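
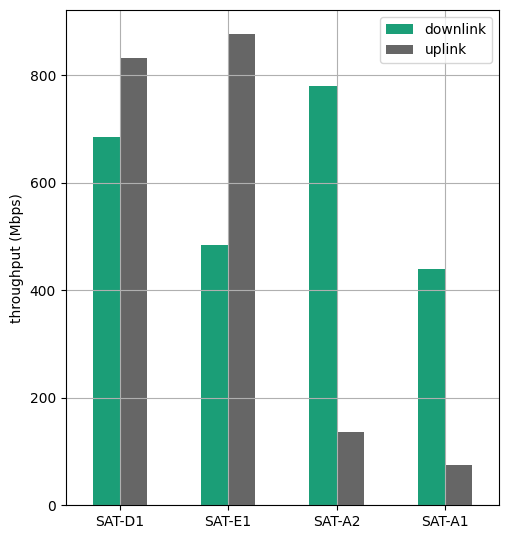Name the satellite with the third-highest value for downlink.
Top 4 for downlink: SAT-A2 ≈ 800, SAT-D1 ≈ 700, SAT-E1 ≈ 500, SAT-A1 ≈ 400.

SAT-E1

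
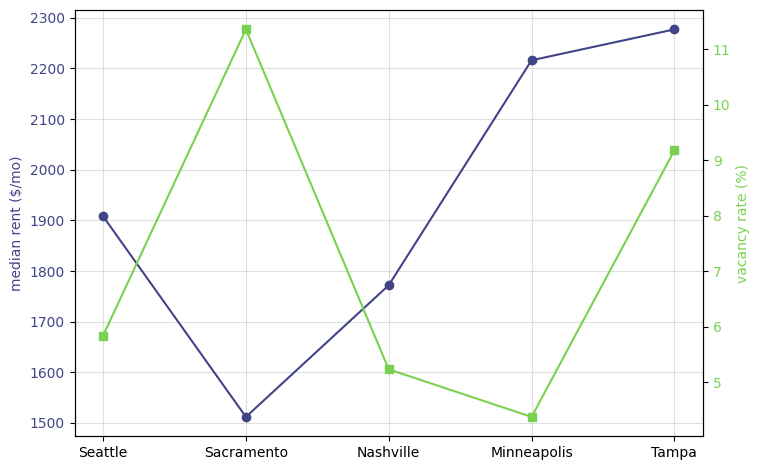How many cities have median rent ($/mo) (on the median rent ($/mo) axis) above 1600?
Above 1600: Seattle, Nashville, Minneapolis, Tampa.

4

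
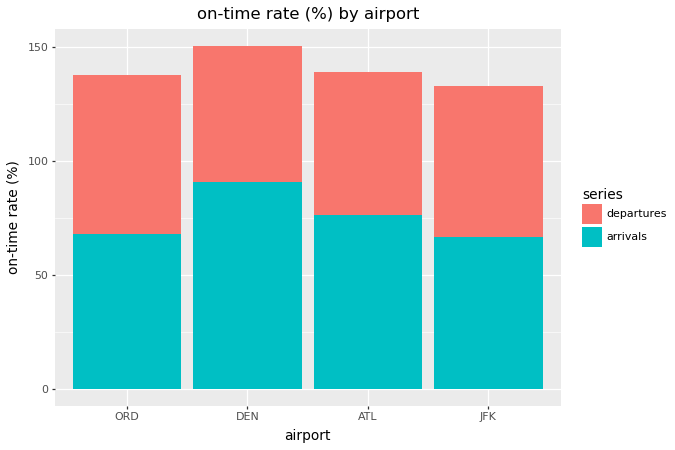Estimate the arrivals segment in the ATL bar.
≈ 80

arrivals top ≈ 80, bottom ≈ 0; segment ≈ 80.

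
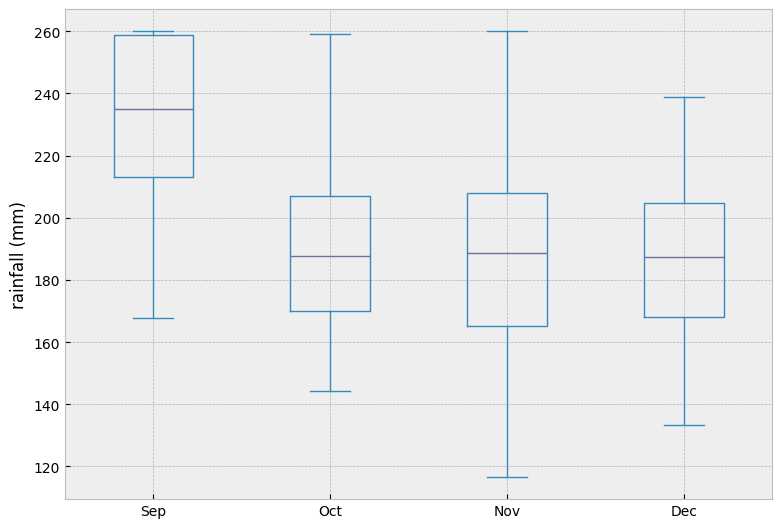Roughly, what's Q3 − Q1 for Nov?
≈ 45

Q3 ≈ 210, Q1 ≈ 165; IQR ≈ 45.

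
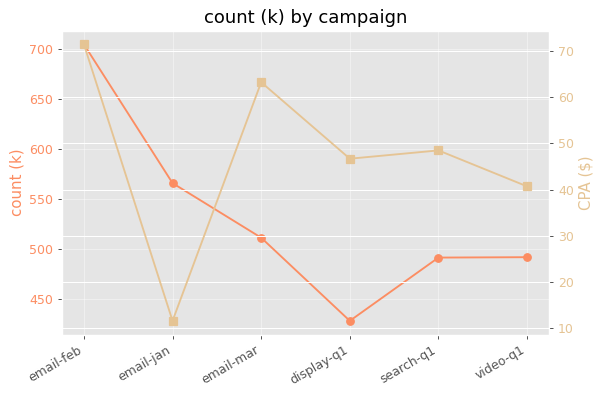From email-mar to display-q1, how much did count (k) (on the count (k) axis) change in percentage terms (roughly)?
email-mar ≈ 500, display-q1 ≈ 425; (425 − 500) / 500 ≈ -15%.

≈ -15%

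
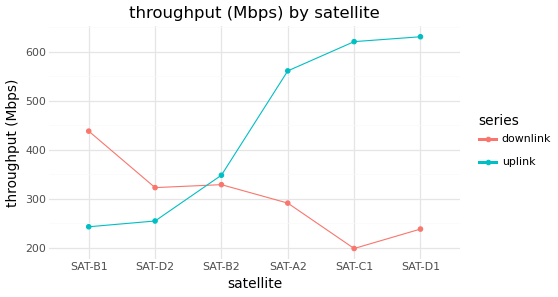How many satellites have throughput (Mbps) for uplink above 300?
4

Above 300: SAT-B2, SAT-A2, SAT-C1, SAT-D1.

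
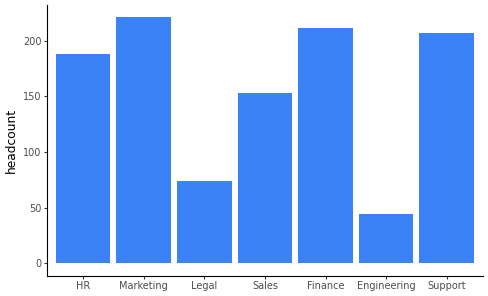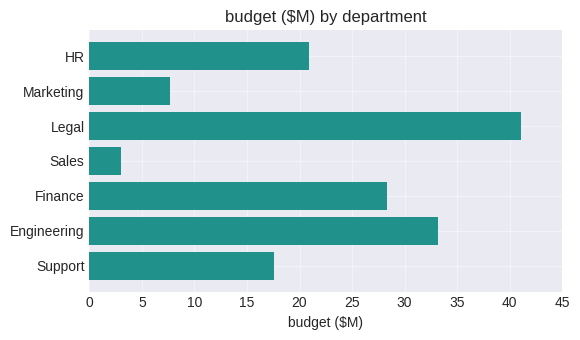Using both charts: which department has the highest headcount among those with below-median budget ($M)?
Chart 2 median budget ($M) ≈ 20; below-median departments: Marketing, Sales, Support. Among those, Marketing has the highest headcount (≈ 225).

Marketing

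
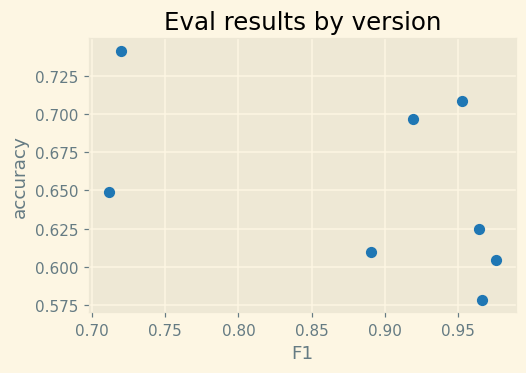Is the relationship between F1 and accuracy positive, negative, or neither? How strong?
negative, moderate

Points are negatively correlated; moderate (|r| ≈ 0.5).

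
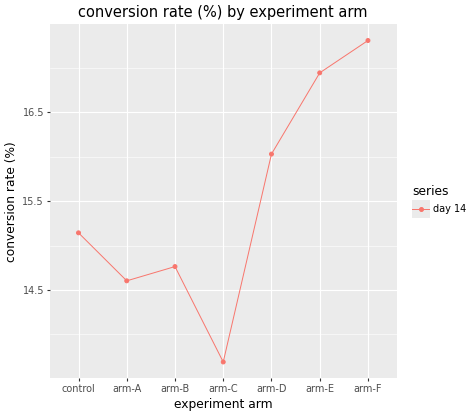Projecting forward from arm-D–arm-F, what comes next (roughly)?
≈ 18.25

Last three: 16.0, 17.0, 17.5 → slope ≈ 0.75/step → next ≈ 18.25.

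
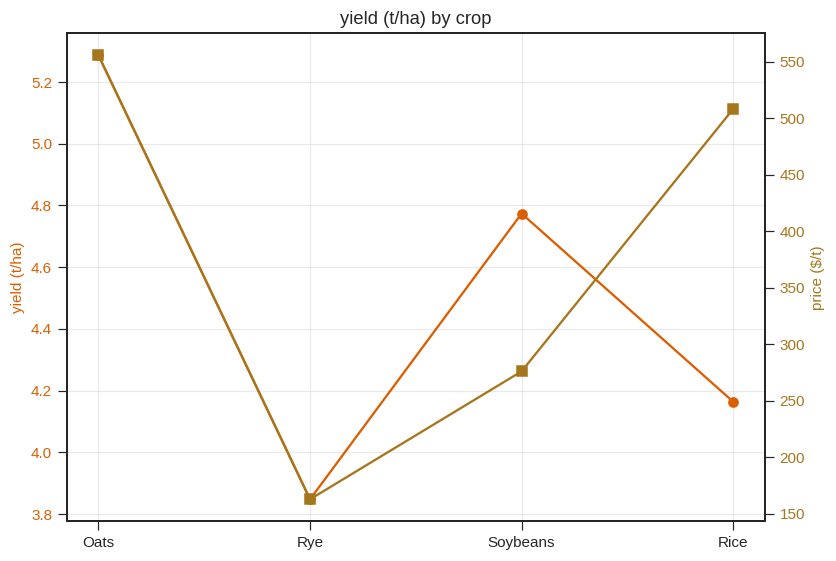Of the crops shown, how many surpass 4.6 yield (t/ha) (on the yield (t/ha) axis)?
2

Above 4.6: Oats, Soybeans.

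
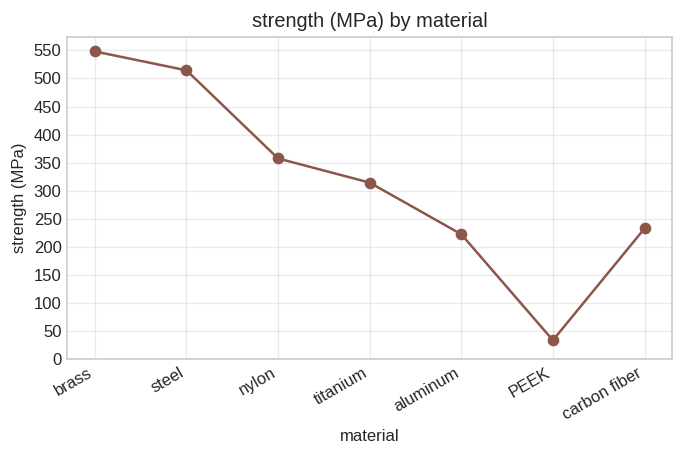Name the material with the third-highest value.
nylon

Top 4: brass ≈ 550, steel ≈ 500, nylon ≈ 350, titanium ≈ 300.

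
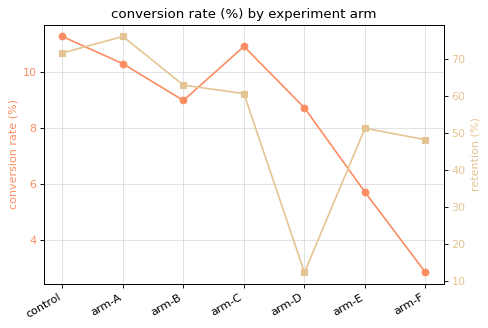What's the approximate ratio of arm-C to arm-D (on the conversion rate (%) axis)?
≈ 1.22×

arm-C ≈ 11, arm-D ≈ 9; 11/9 ≈ 1.22.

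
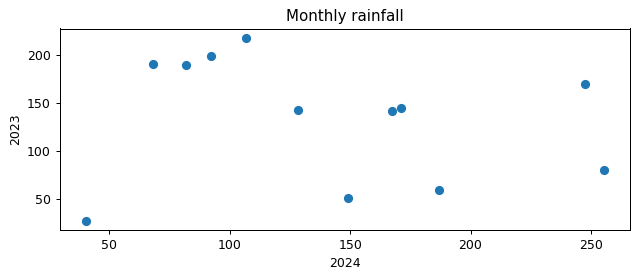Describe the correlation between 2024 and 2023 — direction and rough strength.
no clear correlation

Points are roughly uncorrelated; weak (|r| ≈ 0.2).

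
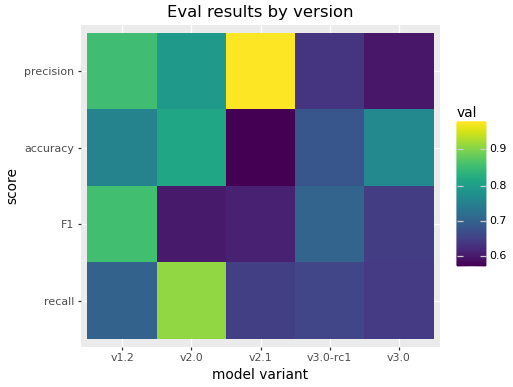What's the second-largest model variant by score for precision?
Top 3 for precision: v2.1 ≈ 1.00, v1.2 ≈ 0.85, v2.0 ≈ 0.80.

v1.2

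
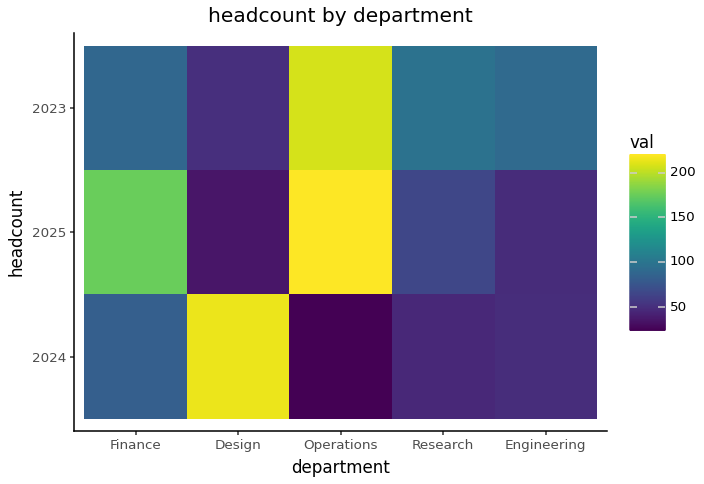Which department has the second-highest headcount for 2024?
Top 3 for 2024: Design ≈ 220, Finance ≈ 80, Engineering ≈ 40.

Finance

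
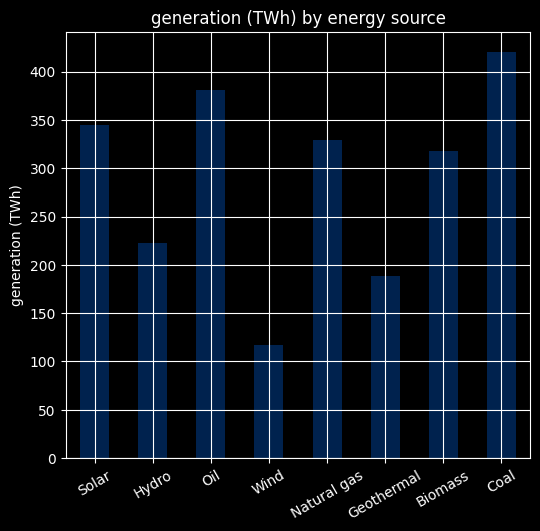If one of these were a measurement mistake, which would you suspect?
Wind

Wind ≈ 100; the rest sit between ≈ 200 and ≈ 400.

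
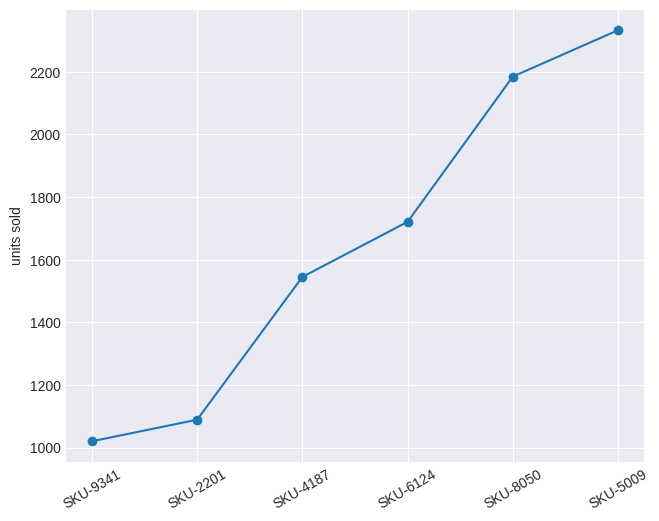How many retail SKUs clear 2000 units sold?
Above 2000: SKU-8050, SKU-5009.

2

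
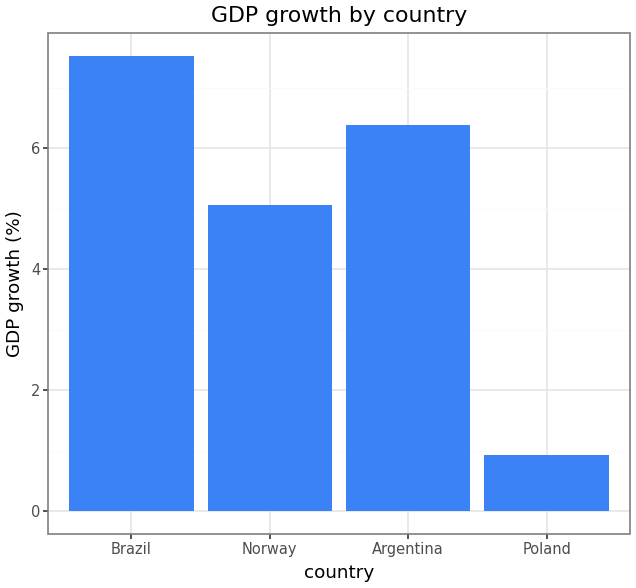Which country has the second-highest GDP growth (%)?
Argentina

Top 3: Brazil ≈ 8, Argentina ≈ 6, Norway ≈ 5.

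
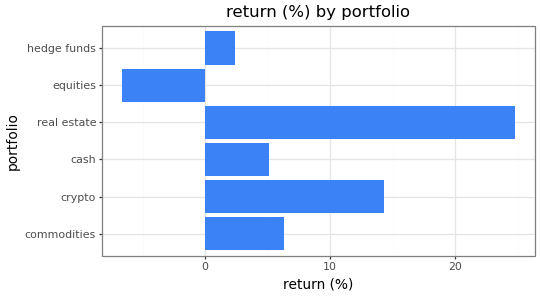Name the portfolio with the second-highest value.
Top 3: real estate ≈ 25, crypto ≈ 15, commodities ≈ 5.

crypto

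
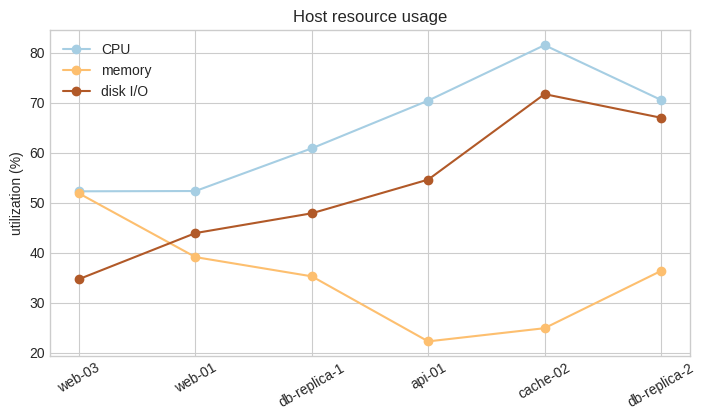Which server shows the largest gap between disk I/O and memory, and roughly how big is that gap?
cache-02: disk I/O ≈ 70, memory ≈ 25 → gap ≈ 45. Next-largest (api-01) is only ≈ 35.

cache-02, ≈ 45 %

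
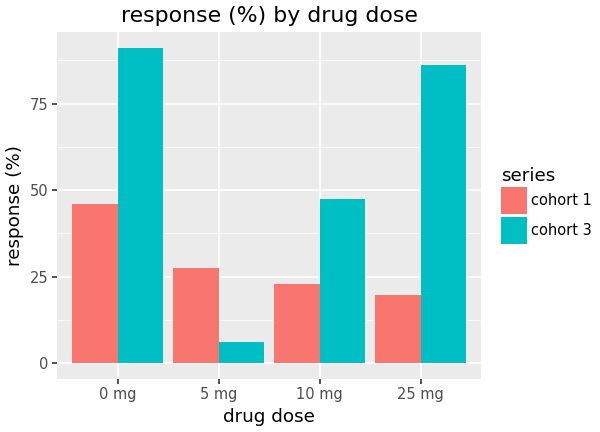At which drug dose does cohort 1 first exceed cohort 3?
0 mg: cohort 1 ≈ 50 vs cohort 3 ≈ 90 (not yet); 5 mg: cohort 1 ≈ 30 vs cohort 3 ≈ 10 (first crossover).

5 mg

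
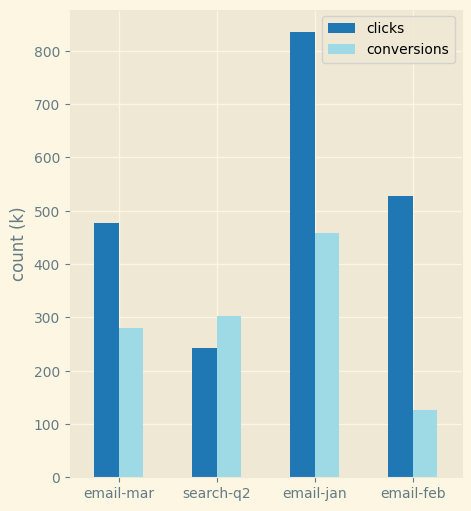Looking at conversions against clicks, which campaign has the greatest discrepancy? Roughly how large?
email-feb, ≈ 400 k

email-feb: conversions ≈ 100, clicks ≈ 500 → gap ≈ 400. Next-largest (email-jan) is only ≈ 300.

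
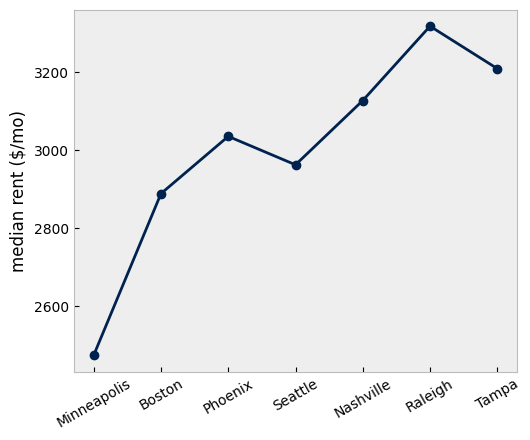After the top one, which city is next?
Top 3: Raleigh ≈ 3300, Tampa ≈ 3200, Nashville ≈ 3100.

Tampa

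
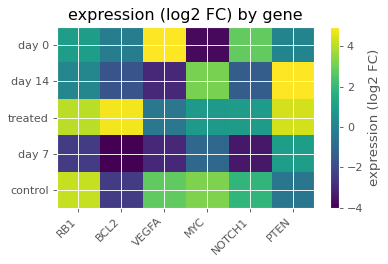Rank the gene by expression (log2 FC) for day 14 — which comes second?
MYC

Top 3 for day 14: PTEN ≈ 5, MYC ≈ 3, RB1 ≈ 0.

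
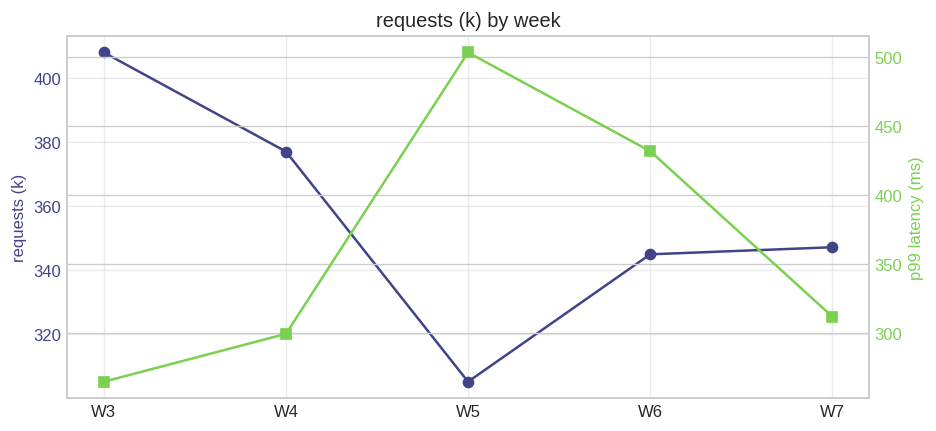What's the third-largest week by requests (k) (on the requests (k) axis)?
Top 4 (on the requests (k) axis): W3 ≈ 410, W4 ≈ 380, W7 ≈ 350, W6 ≈ 340.

W7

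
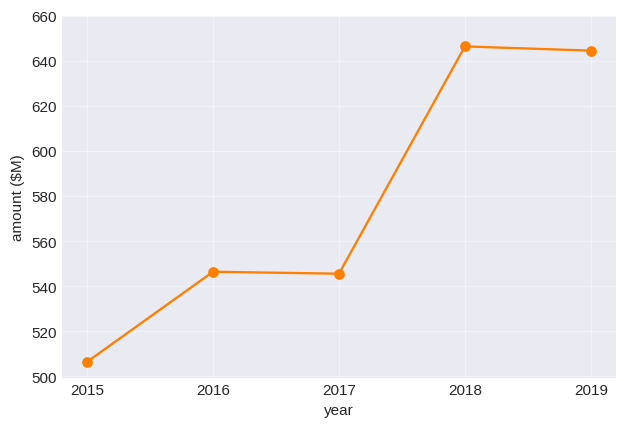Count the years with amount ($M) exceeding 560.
Above 560: 2018, 2019.

2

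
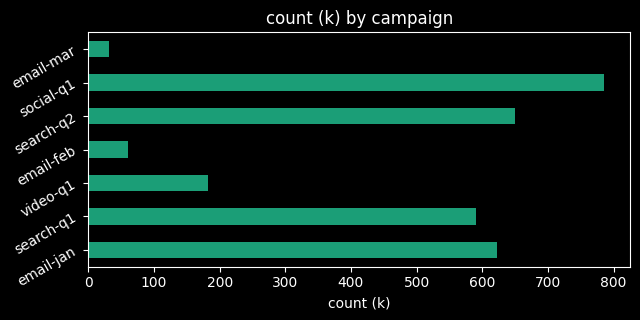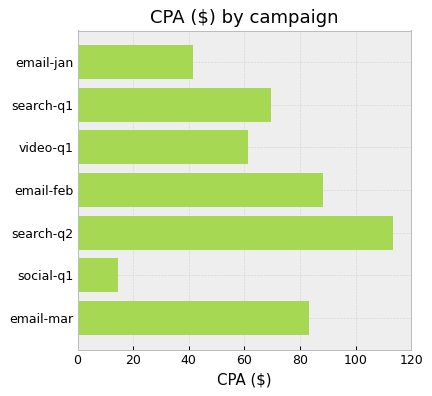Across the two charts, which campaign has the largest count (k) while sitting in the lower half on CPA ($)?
Chart 2 median CPA ($) ≈ 60; below-median campaigns: email-jan, video-q1, social-q1. Among those, social-q1 has the highest count (k) (≈ 800).

social-q1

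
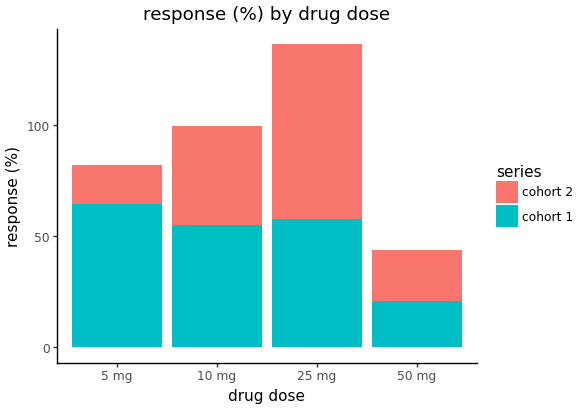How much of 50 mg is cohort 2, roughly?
cohort 2 top ≈ 40, bottom ≈ 20; segment ≈ 20.

≈ 20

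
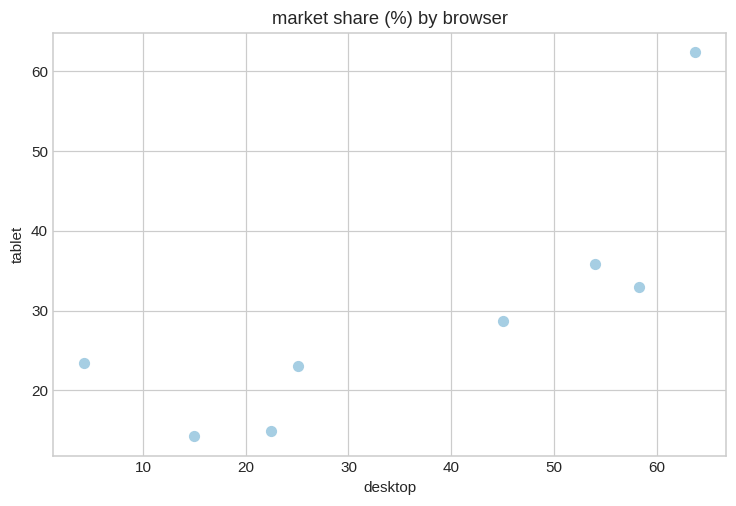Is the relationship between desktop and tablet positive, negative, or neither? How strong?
positive, strong

Points are positively correlated; strong (|r| ≈ 0.8).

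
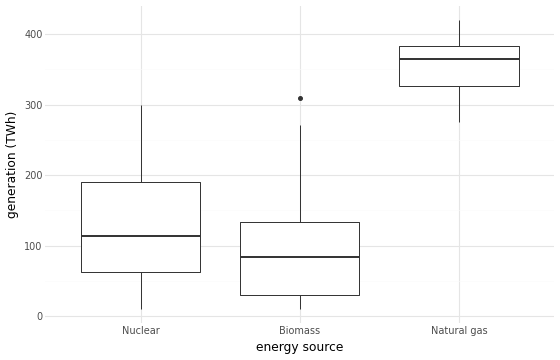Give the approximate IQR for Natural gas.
≈ 50

Q3 ≈ 375, Q1 ≈ 325; IQR ≈ 50.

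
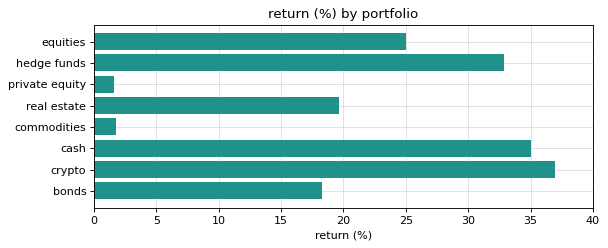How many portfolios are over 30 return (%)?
3

Above 30: hedge funds, cash, crypto.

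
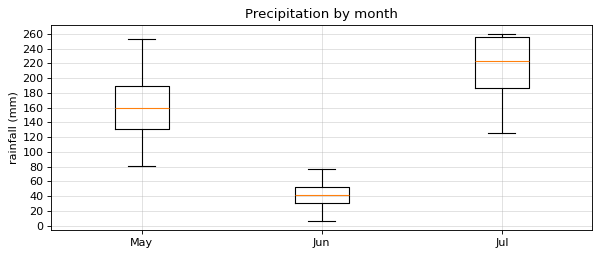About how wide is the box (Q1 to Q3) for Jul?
≈ 80

Q3 ≈ 260, Q1 ≈ 180; IQR ≈ 80.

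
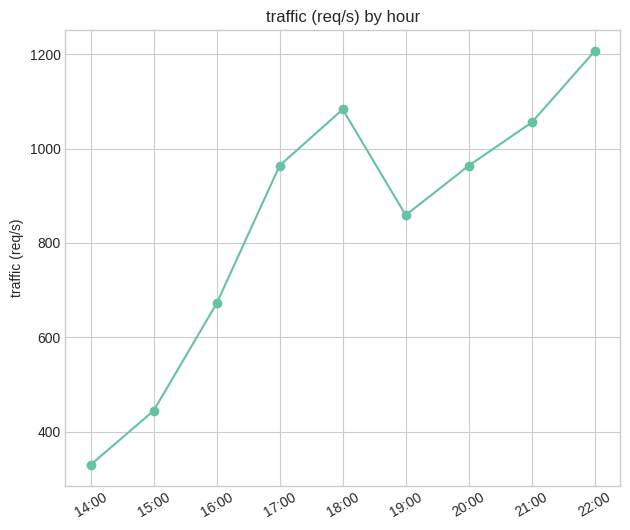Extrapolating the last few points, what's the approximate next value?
Last three: 1000, 1100, 1200 → slope ≈ 100/step → next ≈ 1300.

≈ 1300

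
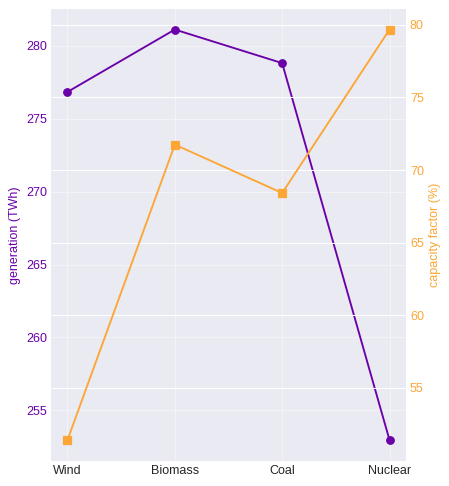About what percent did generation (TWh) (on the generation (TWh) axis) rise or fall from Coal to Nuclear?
Coal ≈ 280, Nuclear ≈ 255; (255 − 280) / 280 ≈ -8.9%.

≈ -8.9%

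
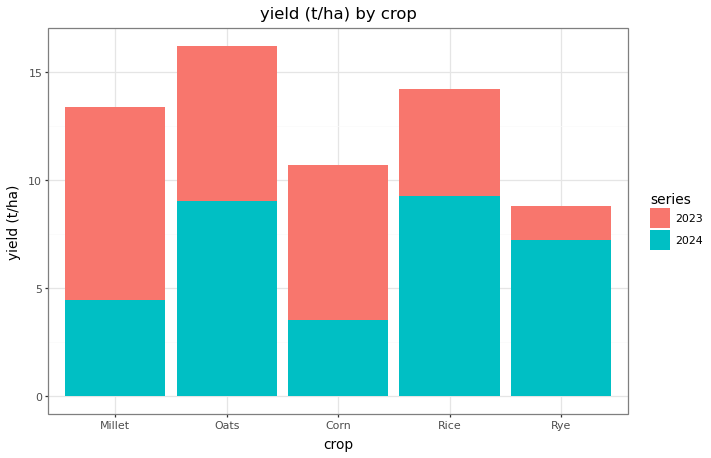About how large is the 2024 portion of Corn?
2024 top ≈ 4, bottom ≈ 0; segment ≈ 4.

≈ 4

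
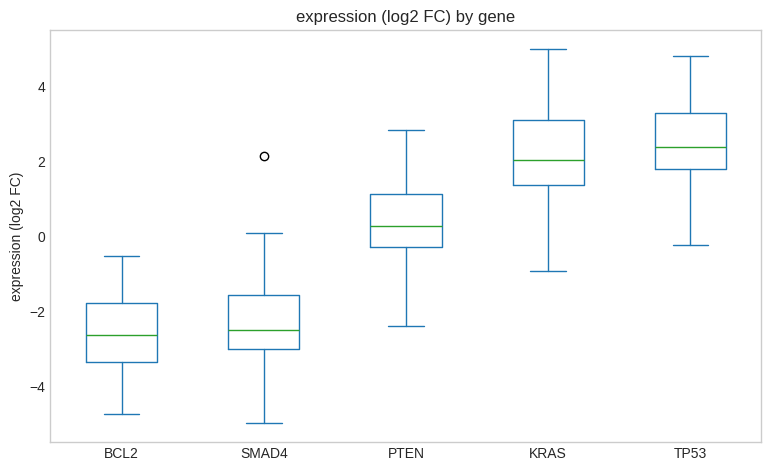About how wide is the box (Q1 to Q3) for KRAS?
≈ 1.5

Q3 ≈ 3.0, Q1 ≈ 1.5; IQR ≈ 1.5.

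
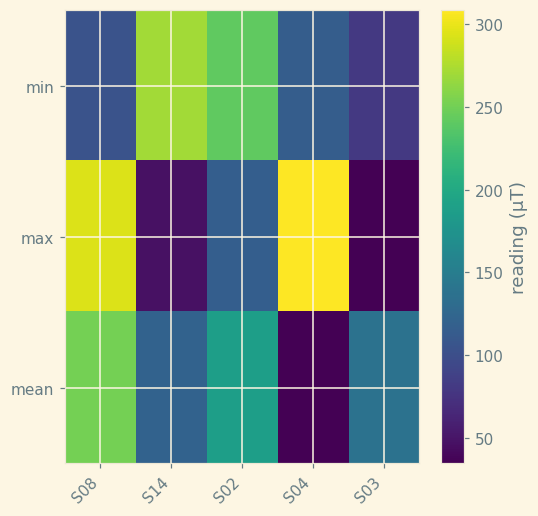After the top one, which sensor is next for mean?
Top 3 for mean: S08 ≈ 250, S02 ≈ 200, S03 ≈ 150.

S02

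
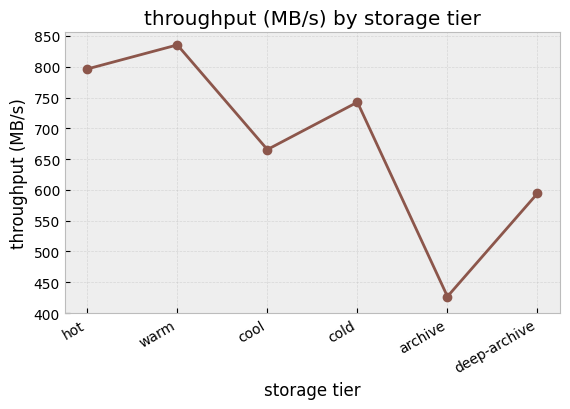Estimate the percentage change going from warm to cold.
warm ≈ 850, cold ≈ 750; (750 − 850) / 850 ≈ -11.8%.

≈ -11.8%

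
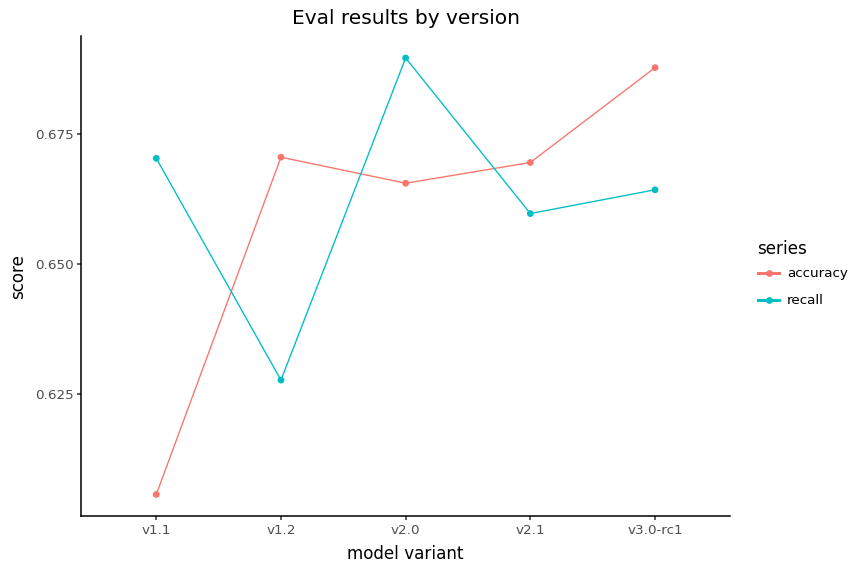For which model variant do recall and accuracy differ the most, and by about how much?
v1.1: recall ≈ 0.67, accuracy ≈ 0.61 → gap ≈ 0.06. Next-largest (v1.2) is only ≈ 0.04.

v1.1, ≈ 0.06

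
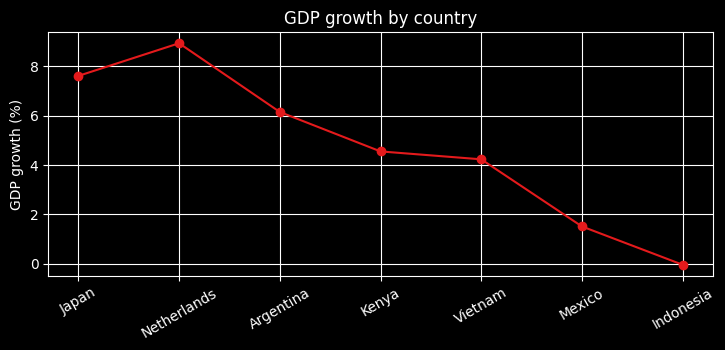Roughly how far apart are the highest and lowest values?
≈ 9

Max Netherlands ≈ 9, min Indonesia ≈ 0; range ≈ 9.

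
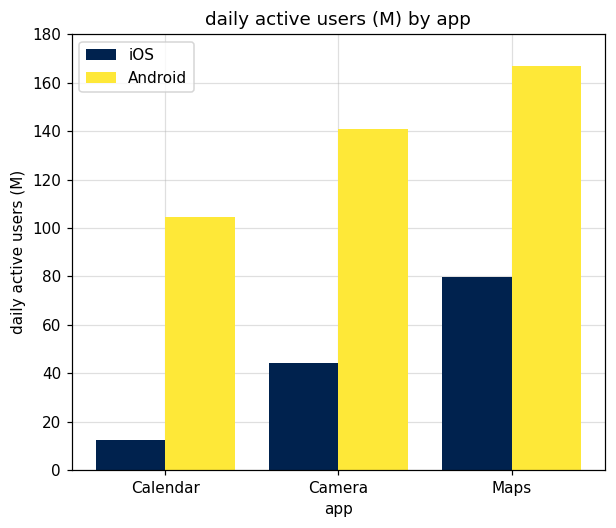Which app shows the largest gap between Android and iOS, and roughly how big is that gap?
Camera: Android ≈ 140, iOS ≈ 40 → gap ≈ 100. Next-largest (Calendar) is only ≈ 80.

Camera, ≈ 100 M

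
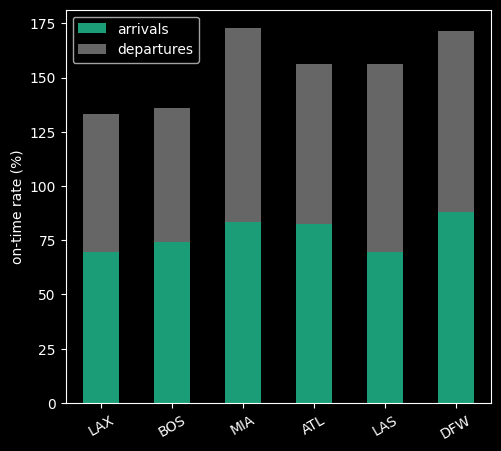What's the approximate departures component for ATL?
≈ 80

departures top ≈ 160, bottom ≈ 80; segment ≈ 80.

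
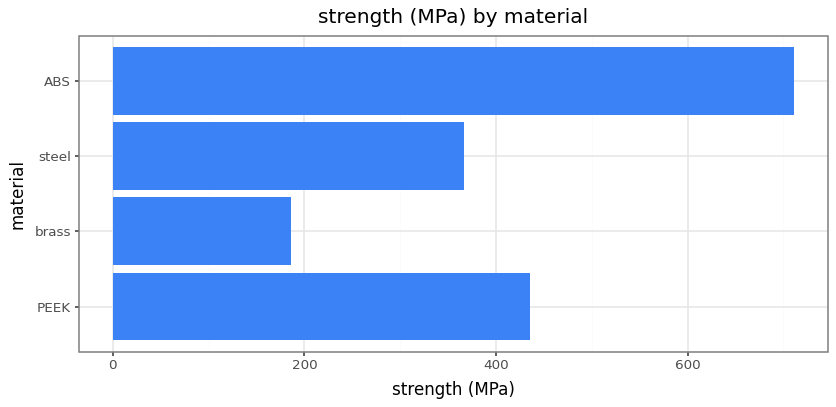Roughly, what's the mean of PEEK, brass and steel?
(400 + 200 + 400) / 3 ≈ 333.

≈ 333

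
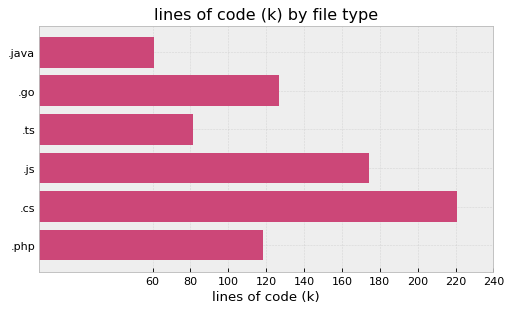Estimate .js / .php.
≈ 1.5×

.js ≈ 180, .php ≈ 120; 180/120 ≈ 1.5.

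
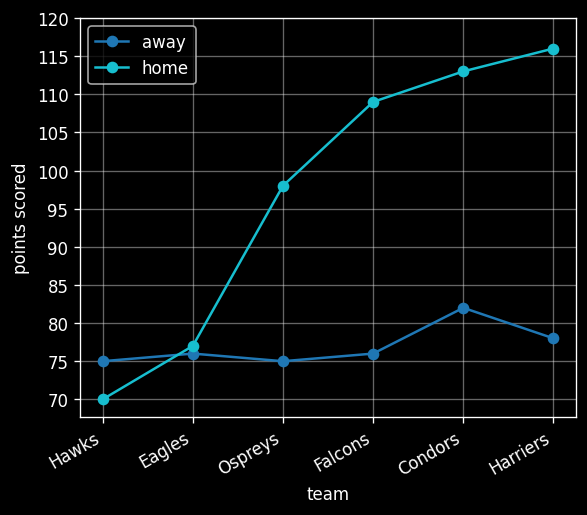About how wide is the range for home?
≈ 45

Max Harriers ≈ 115, min Hawks ≈ 70; range ≈ 45.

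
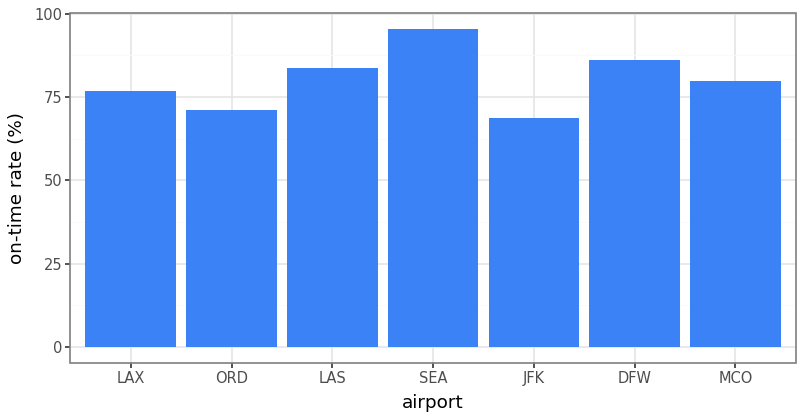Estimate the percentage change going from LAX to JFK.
LAX ≈ 80, JFK ≈ 70; (70 − 80) / 80 ≈ -12.5%.

≈ -12.5%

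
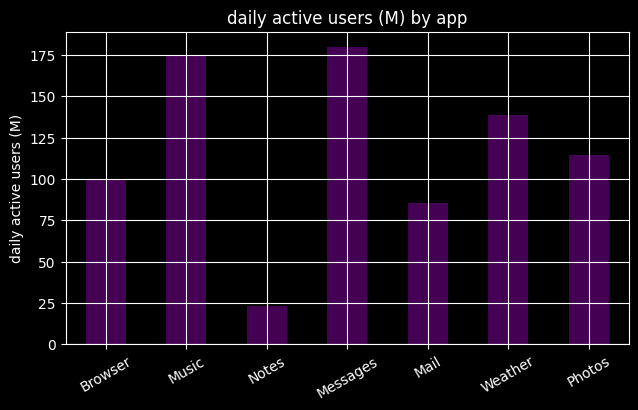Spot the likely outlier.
Notes

Notes ≈ 20; the rest sit between ≈ 80 and ≈ 180.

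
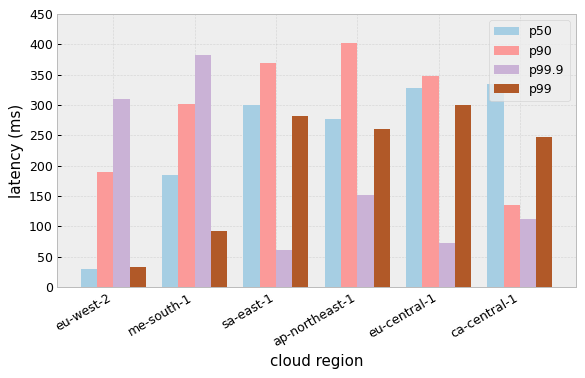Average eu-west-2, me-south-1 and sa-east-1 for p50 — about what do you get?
(50 + 200 + 300) / 3 ≈ 183.

≈ 183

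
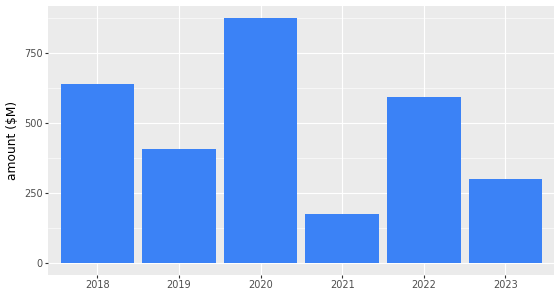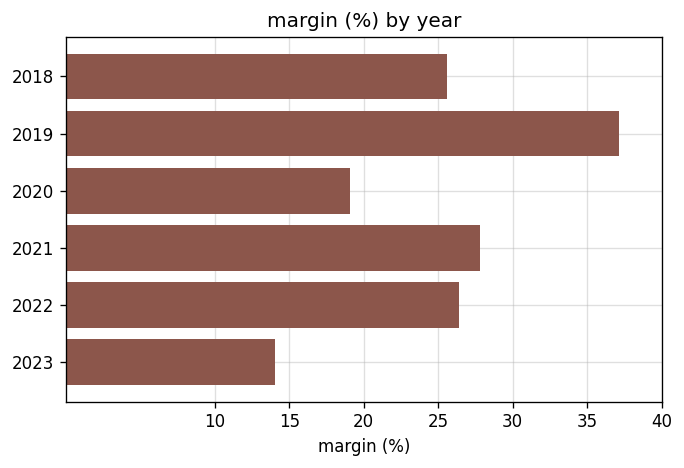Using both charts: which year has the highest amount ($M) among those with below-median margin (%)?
2020

Chart 2 median margin (%) ≈ 25; below-median years: 2018, 2020, 2023. Among those, 2020 has the highest amount ($M) (≈ 900).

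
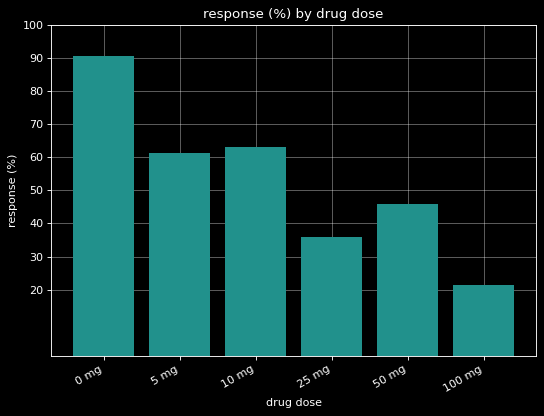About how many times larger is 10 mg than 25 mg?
10 mg ≈ 60, 25 mg ≈ 40; 60/40 ≈ 1.5.

≈ 1.5×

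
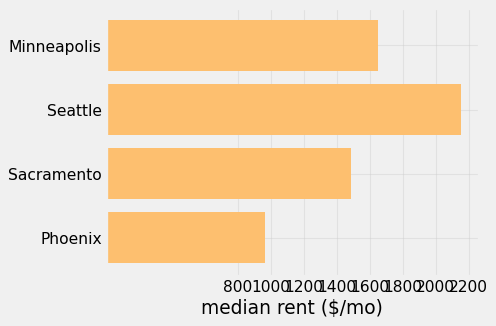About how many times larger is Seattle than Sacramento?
≈ 1.57×

Seattle ≈ 2200, Sacramento ≈ 1400; 2200/1400 ≈ 1.57.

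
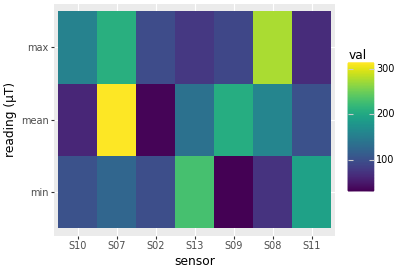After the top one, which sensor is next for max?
Top 3 for max: S08 ≈ 275, S07 ≈ 200, S10 ≈ 150.

S07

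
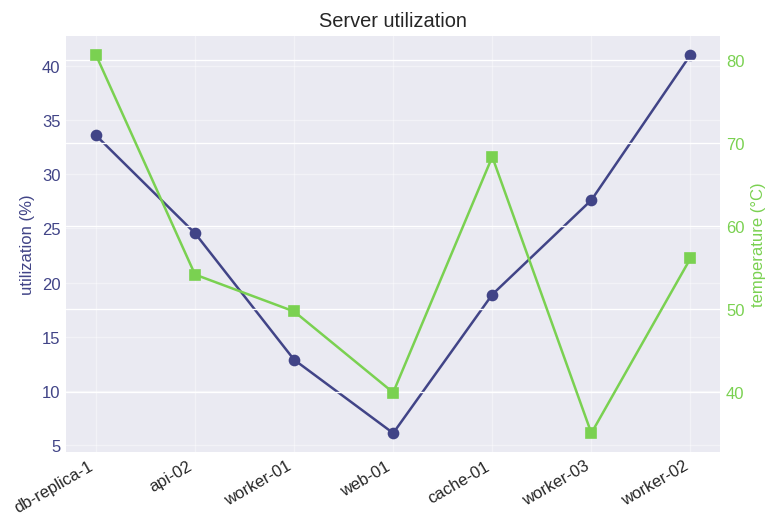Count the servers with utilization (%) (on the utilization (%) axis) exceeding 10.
6

Above 10: db-replica-1, api-02, worker-01, cache-01, worker-03, worker-02.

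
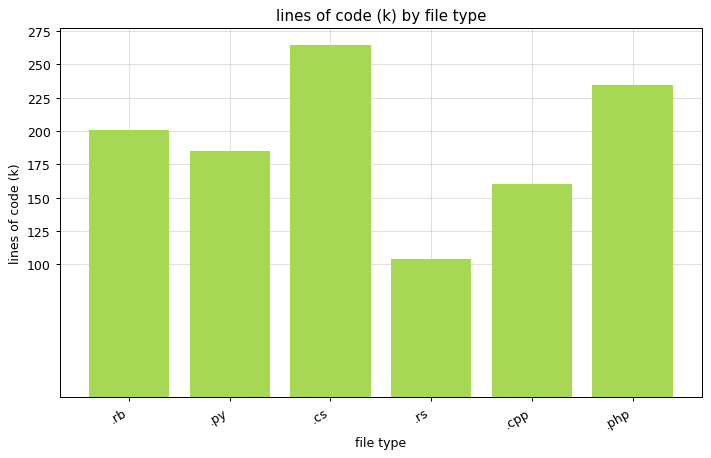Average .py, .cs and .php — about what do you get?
(175 + 275 + 225) / 3 ≈ 225.

≈ 225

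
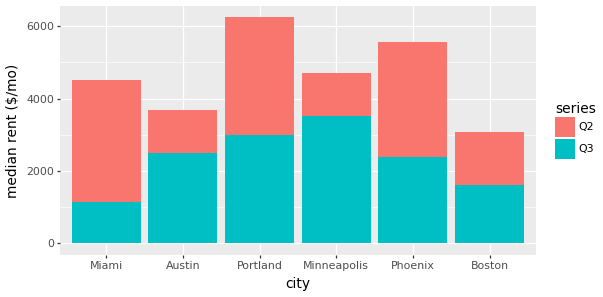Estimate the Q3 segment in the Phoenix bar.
≈ 2000

Q3 top ≈ 2000, bottom ≈ 0; segment ≈ 2000.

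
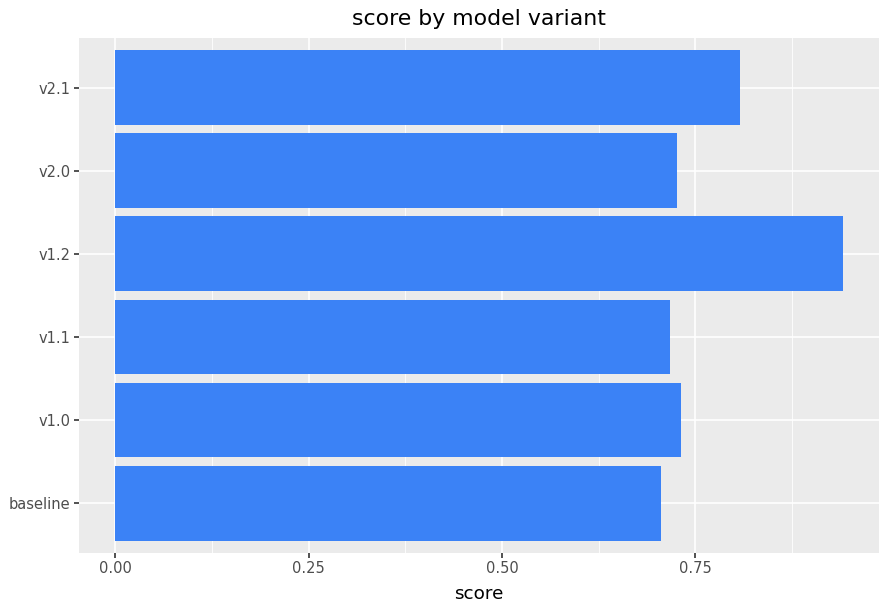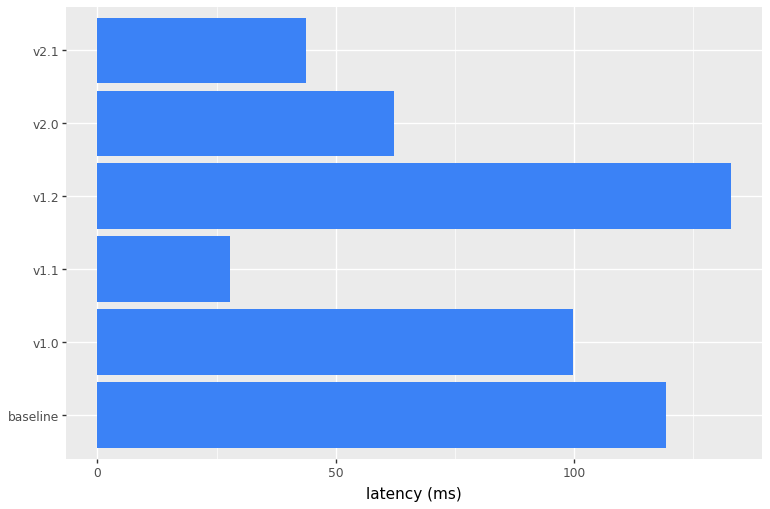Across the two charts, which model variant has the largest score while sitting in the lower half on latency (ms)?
Chart 2 median latency (ms) ≈ 80; below-median model variants: v1.1, v2.0, v2.1. Among those, v2.1 has the highest score (≈ 0.8).

v2.1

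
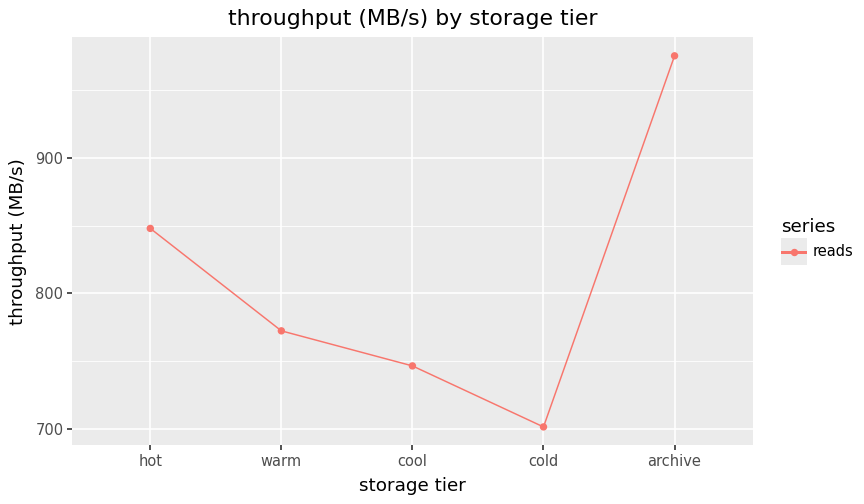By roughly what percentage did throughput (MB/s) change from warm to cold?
warm ≈ 775, cold ≈ 700; (700 − 775) / 775 ≈ -9.7%.

≈ -9.7%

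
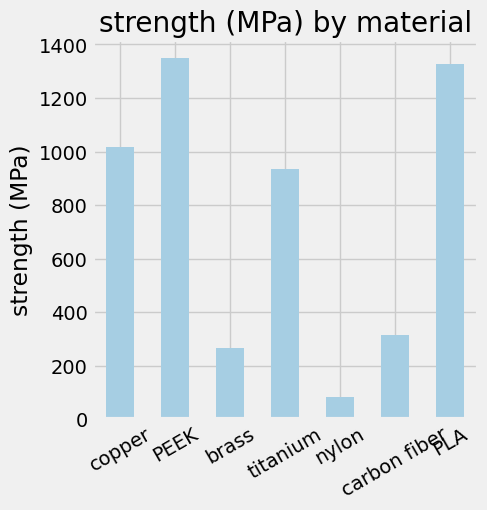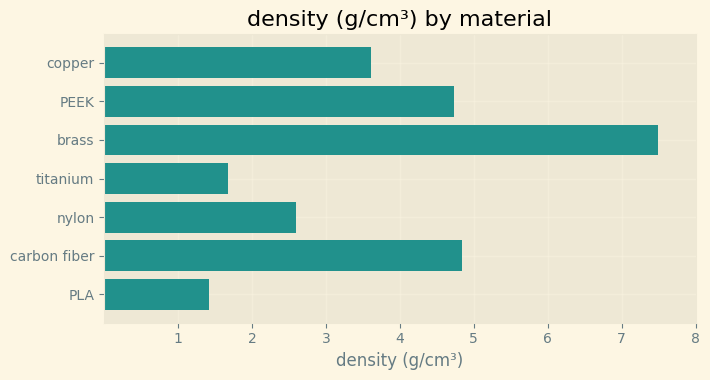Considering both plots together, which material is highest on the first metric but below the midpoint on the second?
PLA

Chart 2 median density (g/cm³) ≈ 4; below-median materials: titanium, nylon, PLA. Among those, PLA has the highest strength (MPa) (≈ 1400).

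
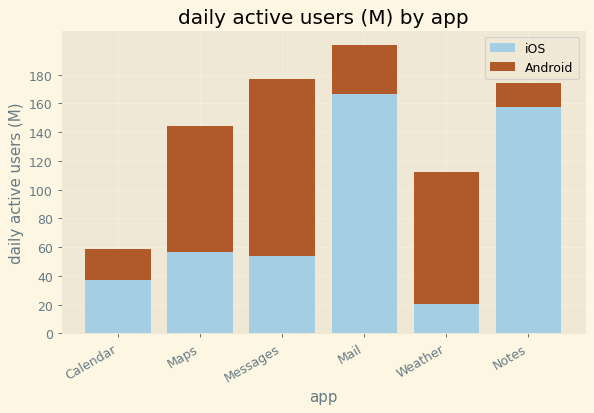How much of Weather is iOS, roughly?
≈ 20

iOS top ≈ 20, bottom ≈ 0; segment ≈ 20.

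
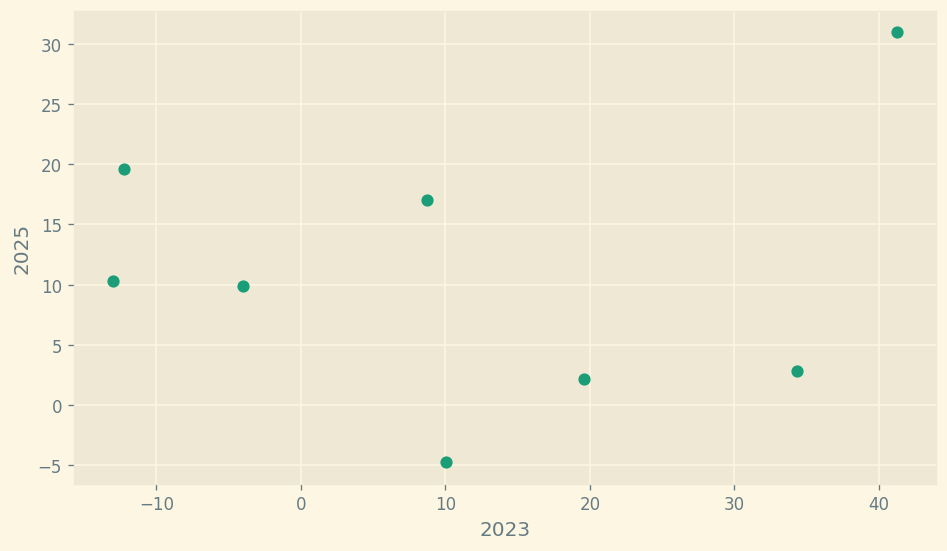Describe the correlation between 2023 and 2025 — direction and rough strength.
no clear correlation

Points are roughly uncorrelated; weak (|r| ≈ 0.1).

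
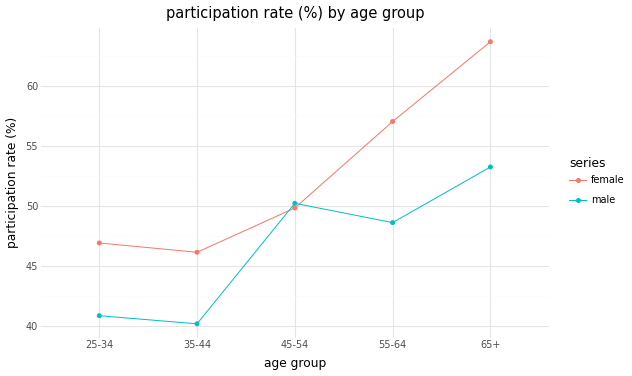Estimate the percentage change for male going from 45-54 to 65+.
≈ +8%

45-54 ≈ 50, 65+ ≈ 54; (54 − 50) / 50 ≈ +8%.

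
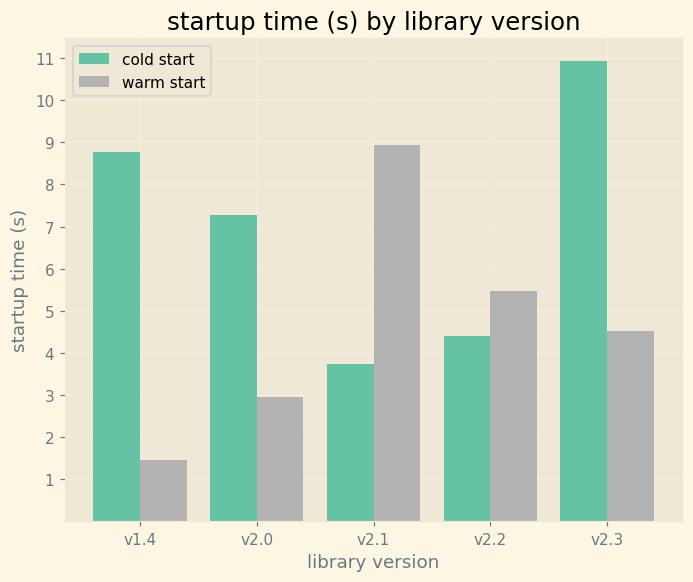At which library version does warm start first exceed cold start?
v2.0: warm start ≈ 3 vs cold start ≈ 7 (not yet); v2.1: warm start ≈ 9 vs cold start ≈ 4 (first crossover).

v2.1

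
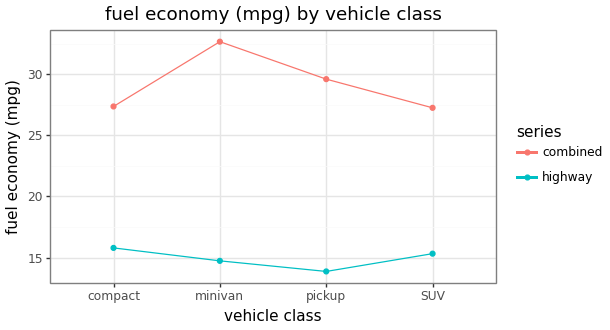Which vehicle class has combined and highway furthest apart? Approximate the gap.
minivan: combined ≈ 32, highway ≈ 14 → gap ≈ 18. Next-largest (pickup) is only ≈ 16.

minivan, ≈ 18 mpg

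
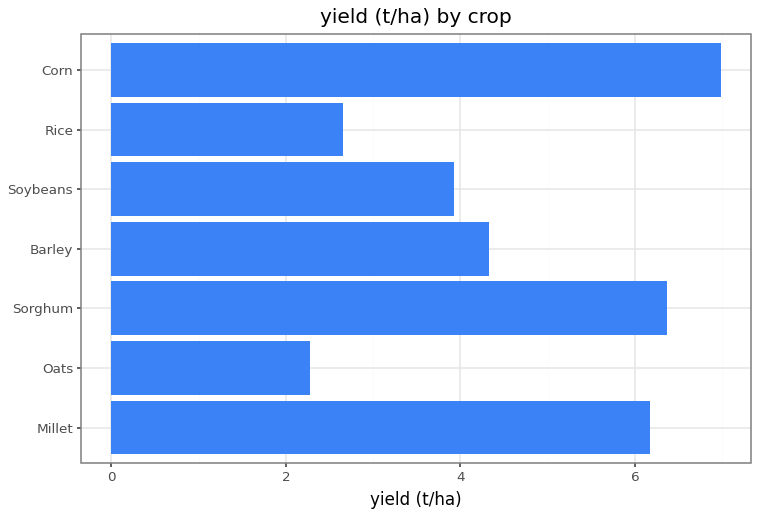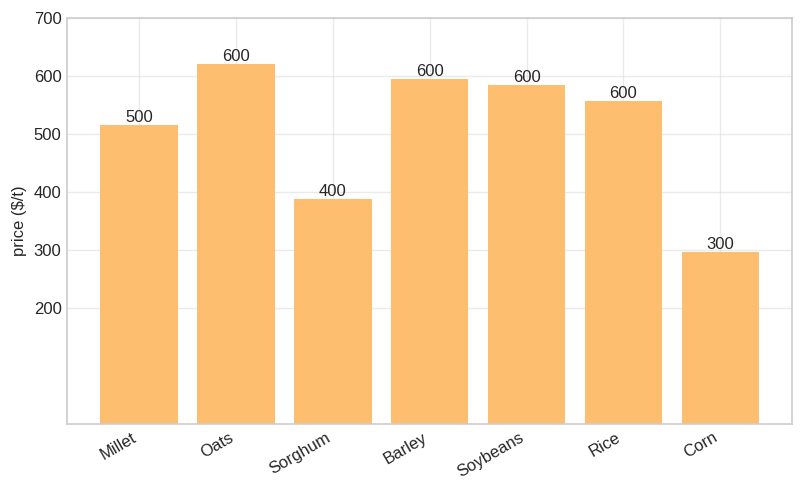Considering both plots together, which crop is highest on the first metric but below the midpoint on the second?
Corn

Chart 2 median price ($/t) ≈ 600; below-median crops: Millet, Sorghum, Corn. Among those, Corn has the highest yield (t/ha) (≈ 7).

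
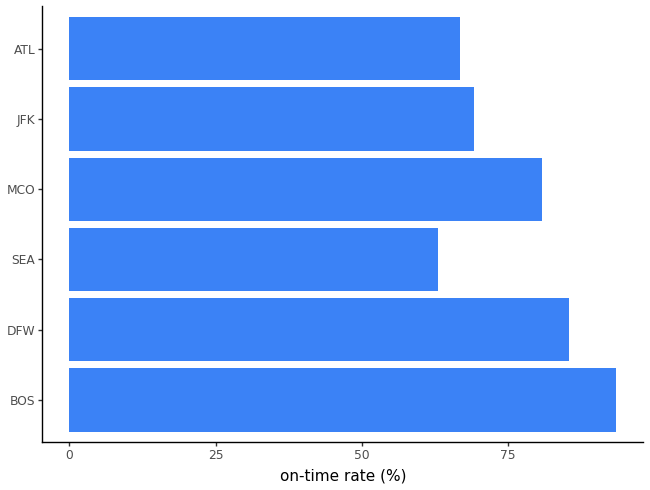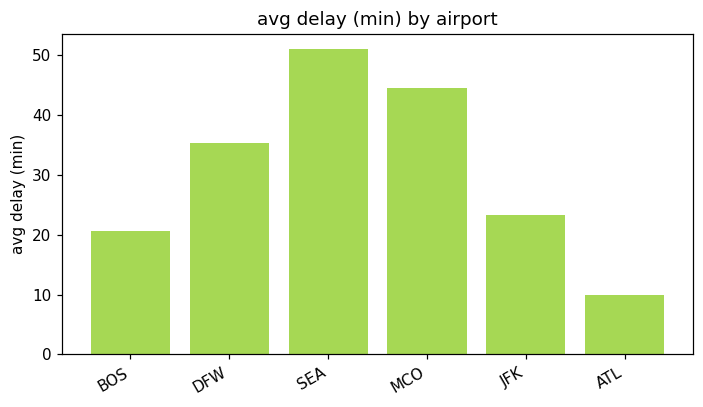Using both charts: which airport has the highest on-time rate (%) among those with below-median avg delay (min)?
BOS

Chart 2 median avg delay (min) ≈ 30; below-median airports: BOS, JFK, ATL. Among those, BOS has the highest on-time rate (%) (≈ 90).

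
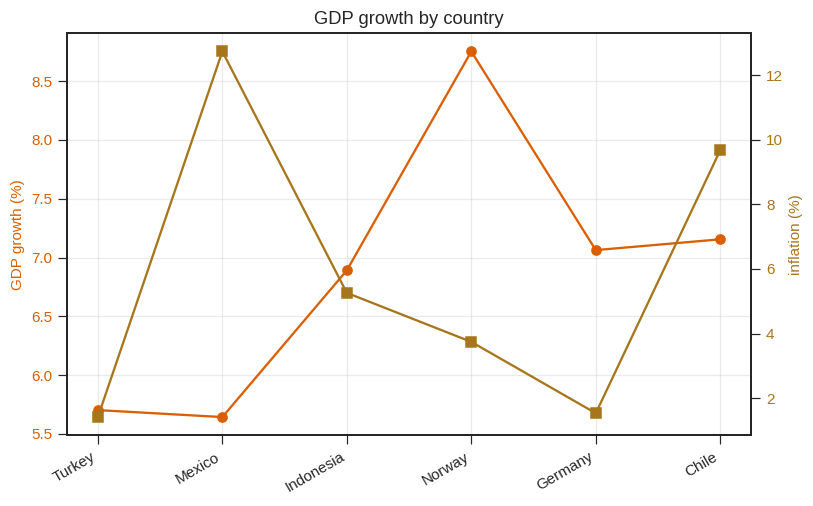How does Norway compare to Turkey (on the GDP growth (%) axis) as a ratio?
≈ 1.64×

Norway ≈ 9.0, Turkey ≈ 5.5; 9.0/5.5 ≈ 1.64.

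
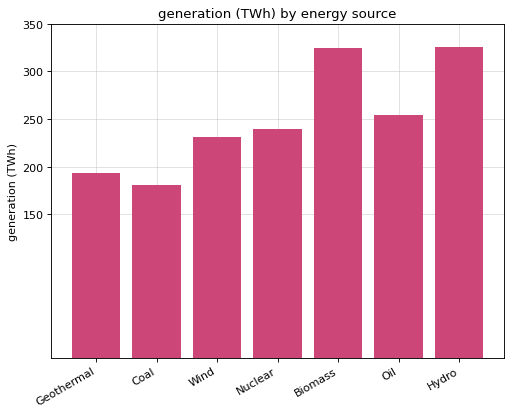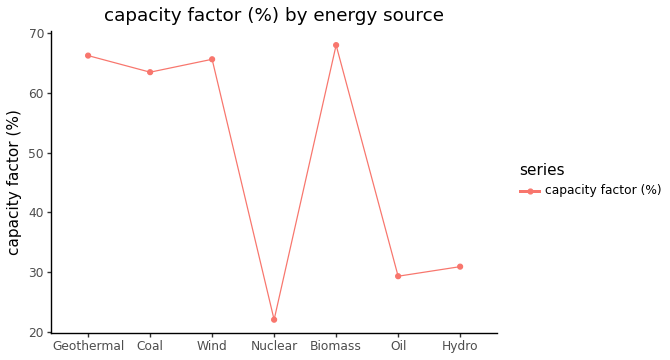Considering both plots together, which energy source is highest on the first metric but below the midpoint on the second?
Hydro

Chart 2 median capacity factor (%) ≈ 60; below-median energy sources: Nuclear, Oil, Hydro. Among those, Hydro has the highest generation (TWh) (≈ 350).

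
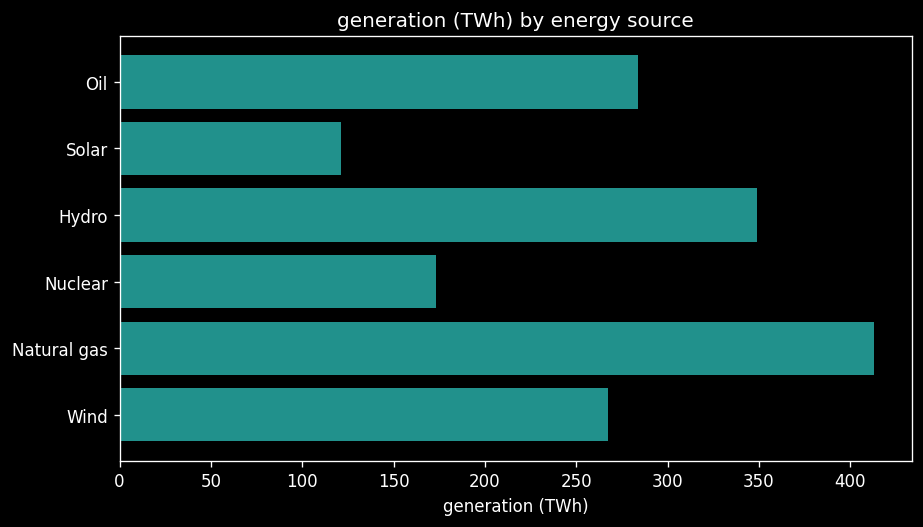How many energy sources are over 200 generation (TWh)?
4

Above 200: Oil, Hydro, Natural gas, Wind.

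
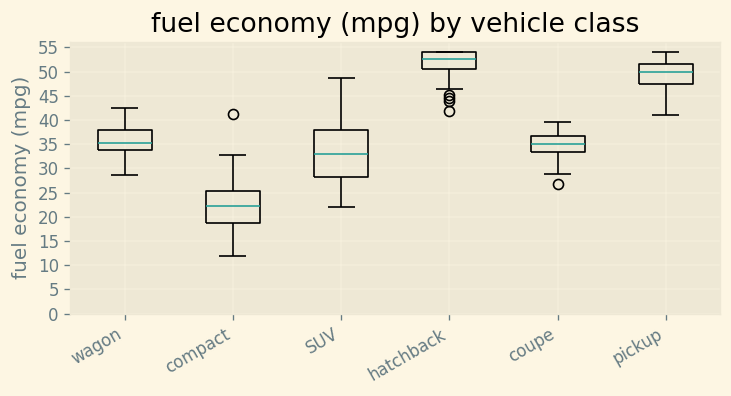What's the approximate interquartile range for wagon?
≈ 5

Q3 ≈ 40, Q1 ≈ 35; IQR ≈ 5.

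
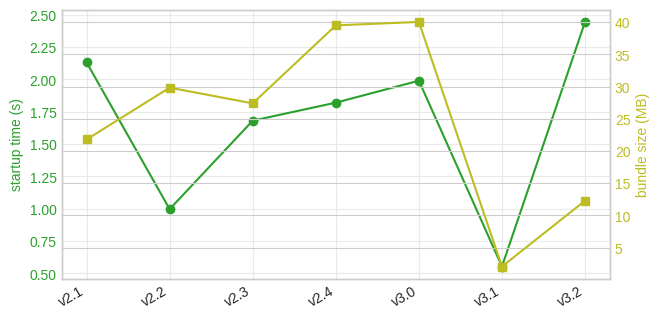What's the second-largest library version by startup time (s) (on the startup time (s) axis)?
v2.1

Top 3 (on the startup time (s) axis): v3.2 ≈ 2.4, v2.1 ≈ 2.2, v3.0 ≈ 2.0.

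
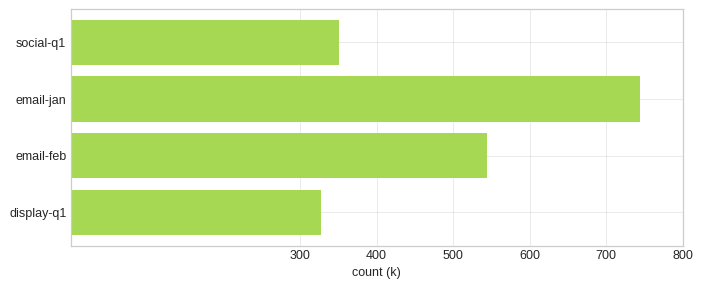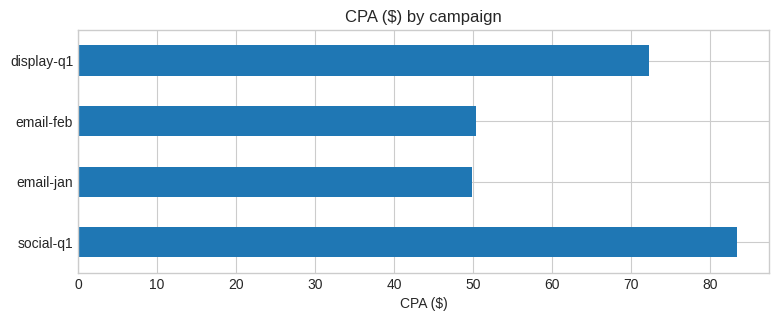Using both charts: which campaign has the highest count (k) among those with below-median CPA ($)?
email-jan

Chart 2 median CPA ($) ≈ 60; below-median campaigns: email-jan, email-feb. Among those, email-jan has the highest count (k) (≈ 700).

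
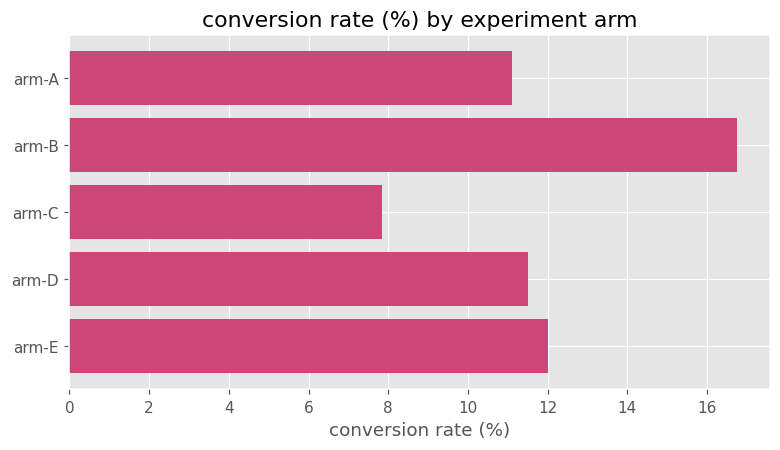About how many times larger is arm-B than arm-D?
≈ 1.33×

arm-B ≈ 16, arm-D ≈ 12; 16/12 ≈ 1.33.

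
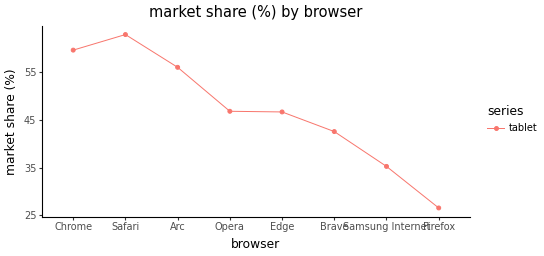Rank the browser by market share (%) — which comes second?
Top 3: Safari ≈ 65, Chrome ≈ 60, Arc ≈ 55.

Chrome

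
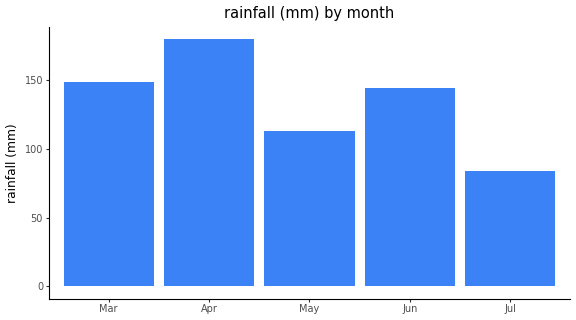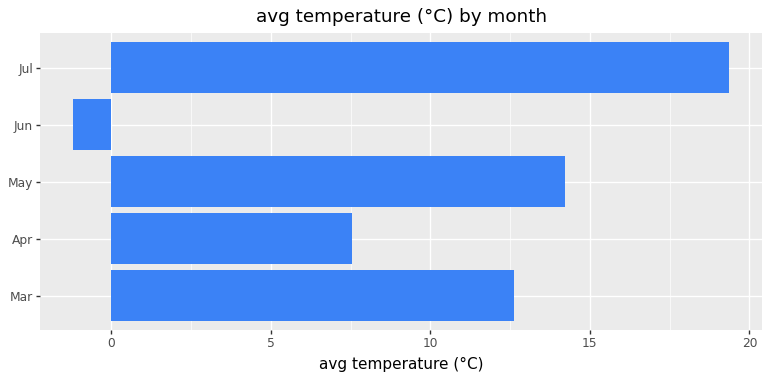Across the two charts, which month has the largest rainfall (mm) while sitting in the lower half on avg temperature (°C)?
Apr

Chart 2 median avg temperature (°C) ≈ 12; below-median months: Apr, Jun. Among those, Apr has the highest rainfall (mm) (≈ 180).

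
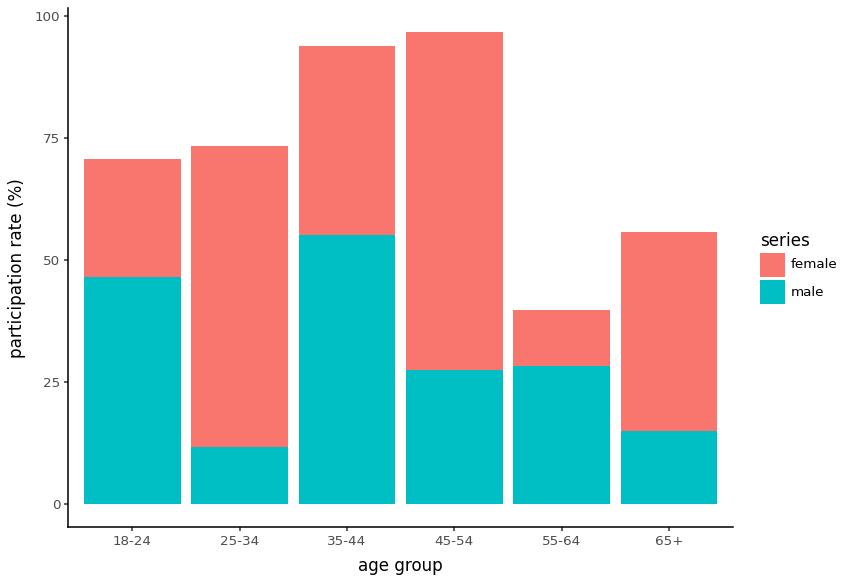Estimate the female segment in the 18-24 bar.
female top ≈ 70, bottom ≈ 50; segment ≈ 20.

≈ 20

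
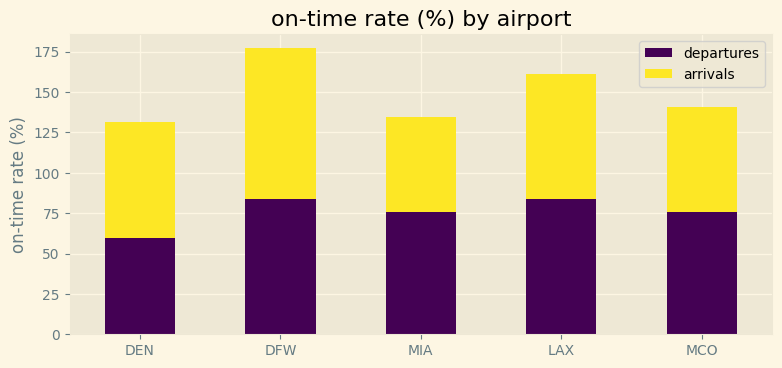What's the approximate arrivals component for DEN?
arrivals top ≈ 140, bottom ≈ 60; segment ≈ 80.

≈ 80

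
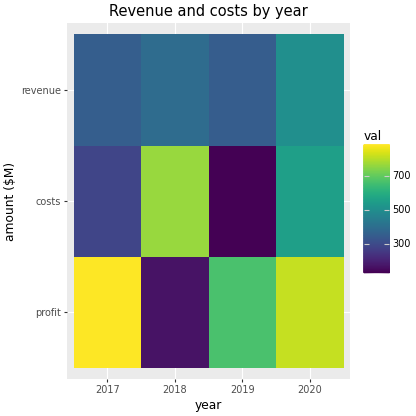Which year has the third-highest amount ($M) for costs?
2017

Top 4 for costs: 2018 ≈ 800, 2020 ≈ 600, 2017 ≈ 300, 2019 ≈ 100.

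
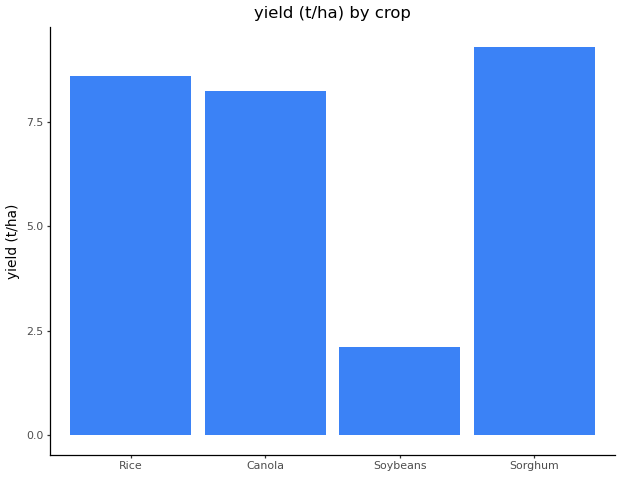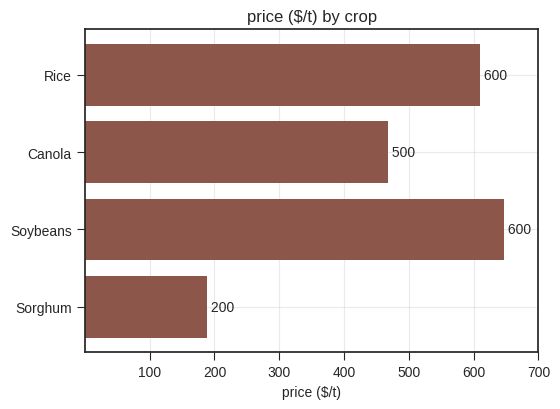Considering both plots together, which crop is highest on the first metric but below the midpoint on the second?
Chart 2 median price ($/t) ≈ 500; below-median crops: Canola, Sorghum. Among those, Sorghum has the highest yield (t/ha) (≈ 9).

Sorghum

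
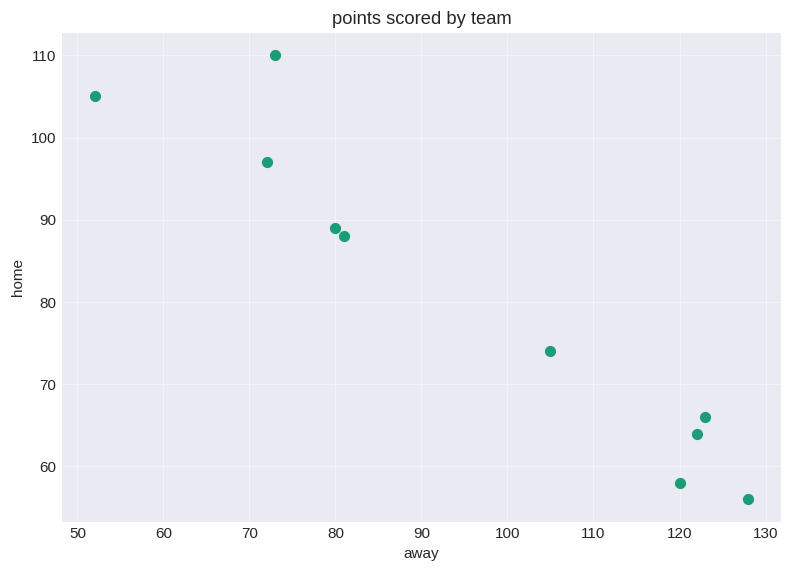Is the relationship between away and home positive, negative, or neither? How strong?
Points are negatively correlated; strong (|r| ≈ 1.0).

negative, strong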